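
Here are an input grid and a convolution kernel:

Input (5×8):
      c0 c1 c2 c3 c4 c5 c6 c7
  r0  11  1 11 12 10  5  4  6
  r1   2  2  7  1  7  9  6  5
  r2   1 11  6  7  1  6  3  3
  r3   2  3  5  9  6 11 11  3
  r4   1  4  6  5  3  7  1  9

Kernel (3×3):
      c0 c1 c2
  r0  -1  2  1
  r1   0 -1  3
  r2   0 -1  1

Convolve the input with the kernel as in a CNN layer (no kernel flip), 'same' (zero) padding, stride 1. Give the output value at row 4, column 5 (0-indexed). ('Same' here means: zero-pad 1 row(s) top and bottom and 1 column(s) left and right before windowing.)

23

The receptive field on the zero-padded input at this output position is [6 11 11 / 3 7 1 / 0 0 0]. Elementwise product with the kernel and sum: 6·-1 + 11·2 + 11·1 + 7·-1 + 1·3 + 0·-1 + 0·1.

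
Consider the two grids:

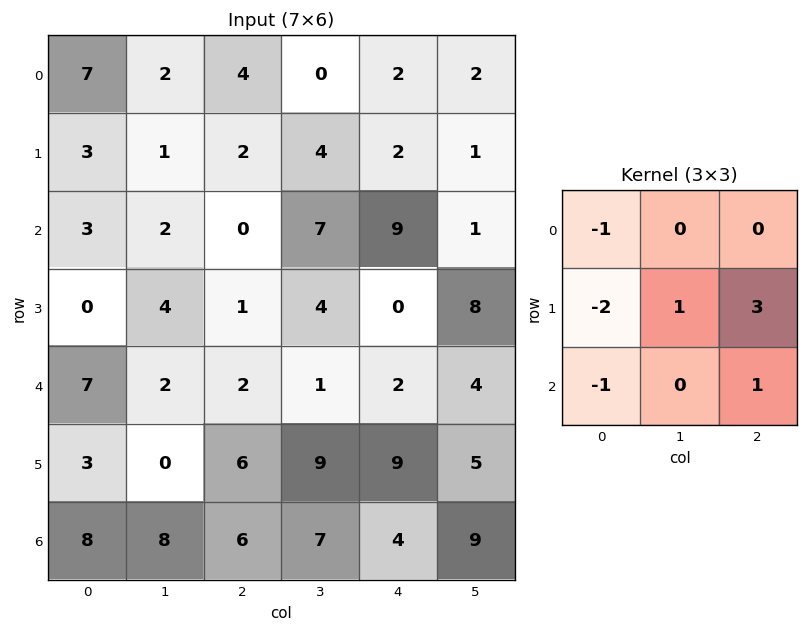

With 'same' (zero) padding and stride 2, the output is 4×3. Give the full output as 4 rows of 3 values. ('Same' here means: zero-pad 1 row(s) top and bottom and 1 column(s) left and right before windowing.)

Output[0,0]: The receptive field on the zero-padded input at this output position is [0 0 0 / 0 7 2 / 0 3 1]. Elementwise product with the kernel and sum: 0·-1 + 0·-2 + 7·1 + 2·3 + 0·-1 + 1·1.
Output[0,1]: The receptive field on the zero-padded input at this output position is [0 0 0 / 2 4 0 / 1 2 4]. Elementwise product with the kernel and sum: 0·-1 + 2·-2 + 4·1 + 0·3 + 1·-1 + 4·1.

14 3 5
13 16 -2
13 6 4
32 11 8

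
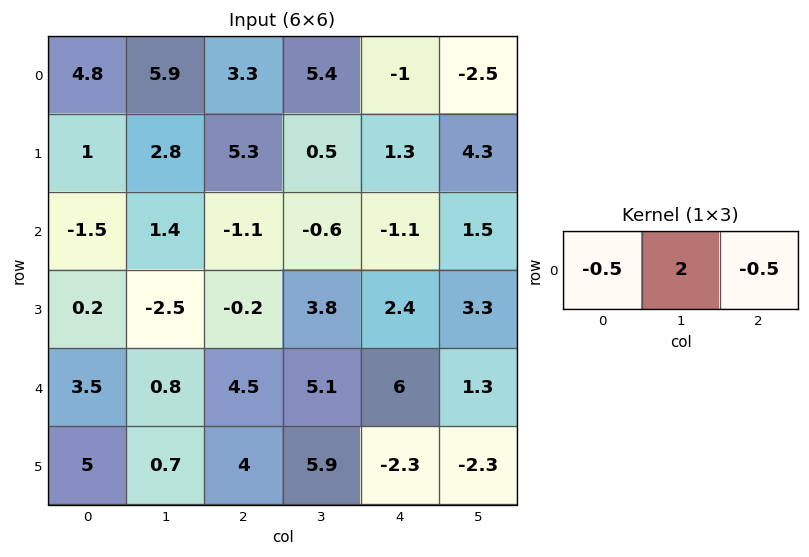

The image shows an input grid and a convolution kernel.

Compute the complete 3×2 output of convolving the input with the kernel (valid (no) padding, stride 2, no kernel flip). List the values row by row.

Output[0,0]: The receptive field on the input at this output position is [4.8 5.9 3.3]. Elementwise product with the kernel and sum: 4.8·-0.5 + 5.9·2 + 3.3·-0.5.

7.75 9.65
4.1 -0.1
-2.4 4.95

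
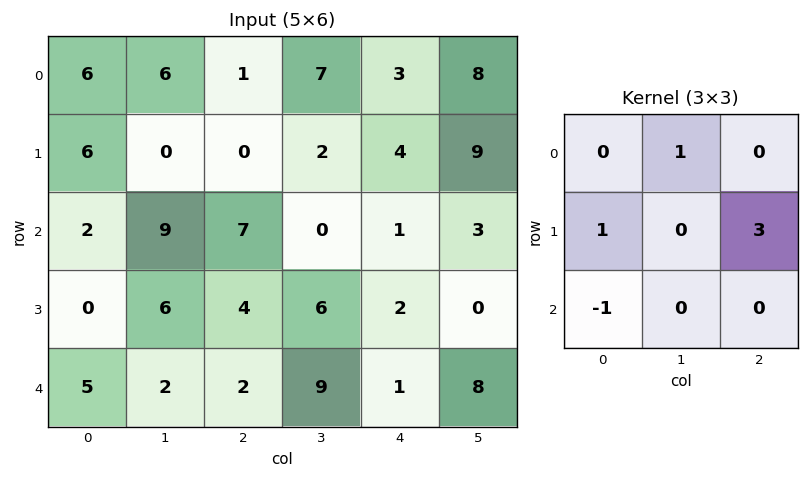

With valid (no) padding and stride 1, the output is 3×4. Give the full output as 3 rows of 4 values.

10 -2 12 32
23 3 8 7
16 29 8 -2

Output[0,0]: The receptive field on the input at this output position is [6 6 1 / 6 0 0 / 2 9 7]. Elementwise product with the kernel and sum: 6·1 + 6·1 + 0·3 + 2·-1.
Output[0,1]: The receptive field on the input at this output position is [6 1 7 / 0 0 2 / 9 7 0]. Elementwise product with the kernel and sum: 1·1 + 0·1 + 2·3 + 9·-1.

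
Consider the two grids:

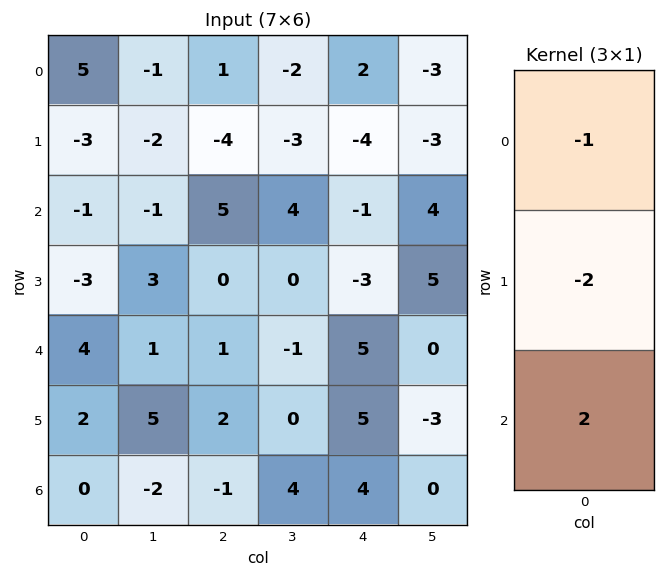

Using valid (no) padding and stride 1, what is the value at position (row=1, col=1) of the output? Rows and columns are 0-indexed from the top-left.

The receptive field on the input at this output position is [-2 / -1 / 3]. Elementwise product with the kernel and sum: -2·-1 + -1·-2 + 3·2.

10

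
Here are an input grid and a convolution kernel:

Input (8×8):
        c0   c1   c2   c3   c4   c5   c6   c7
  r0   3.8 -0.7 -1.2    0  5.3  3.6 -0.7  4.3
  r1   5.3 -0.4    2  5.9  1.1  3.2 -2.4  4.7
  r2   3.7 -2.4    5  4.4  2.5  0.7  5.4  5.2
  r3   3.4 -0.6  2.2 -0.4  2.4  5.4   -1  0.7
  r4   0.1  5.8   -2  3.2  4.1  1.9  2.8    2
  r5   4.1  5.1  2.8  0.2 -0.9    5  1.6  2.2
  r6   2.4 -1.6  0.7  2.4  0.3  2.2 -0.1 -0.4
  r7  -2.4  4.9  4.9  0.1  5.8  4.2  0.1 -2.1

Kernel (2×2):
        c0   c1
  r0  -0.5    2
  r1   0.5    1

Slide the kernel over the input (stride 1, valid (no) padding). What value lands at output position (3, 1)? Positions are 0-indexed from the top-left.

5.6

The receptive field on the input at this output position is [-0.6 2.2 / 5.8 -2]. Elementwise product with the kernel and sum: -0.6·-0.5 + 2.2·2 + 5.8·0.5 + -2·1.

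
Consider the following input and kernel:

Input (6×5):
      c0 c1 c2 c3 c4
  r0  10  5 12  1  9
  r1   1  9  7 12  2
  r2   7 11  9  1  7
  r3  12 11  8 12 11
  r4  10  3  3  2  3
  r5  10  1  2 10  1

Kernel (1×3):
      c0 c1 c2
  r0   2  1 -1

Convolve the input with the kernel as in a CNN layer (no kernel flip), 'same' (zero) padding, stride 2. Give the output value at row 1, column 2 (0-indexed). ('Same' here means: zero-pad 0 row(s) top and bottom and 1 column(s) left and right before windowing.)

The receptive field on the zero-padded input at this output position is [1 7 0]. Elementwise product with the kernel and sum: 1·2 + 7·1 + 0·-1.

9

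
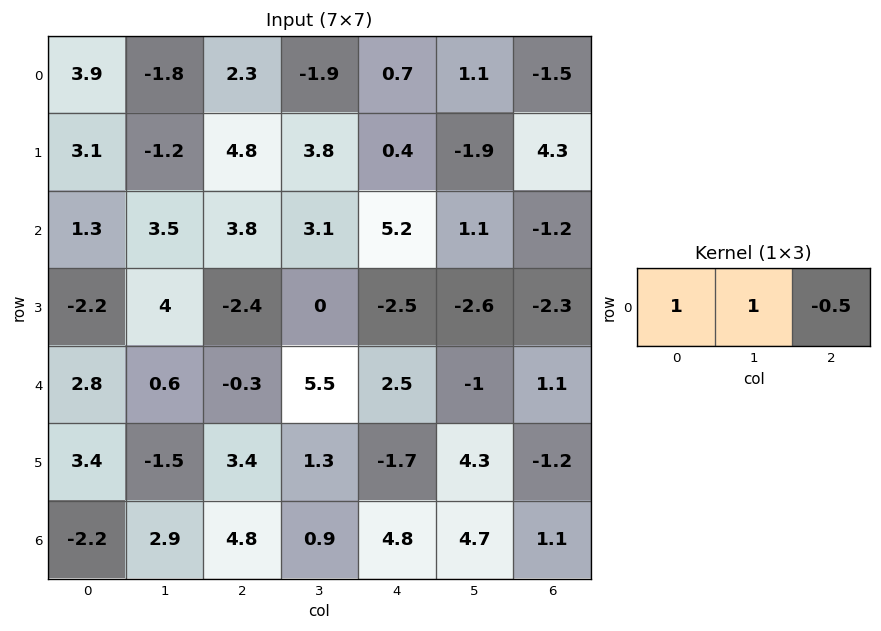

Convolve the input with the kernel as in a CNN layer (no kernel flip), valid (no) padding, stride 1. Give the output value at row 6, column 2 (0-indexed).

The receptive field on the input at this output position is [4.8 0.9 4.8]. Elementwise product with the kernel and sum: 4.8·1 + 0.9·1 + 4.8·-0.5.

3.3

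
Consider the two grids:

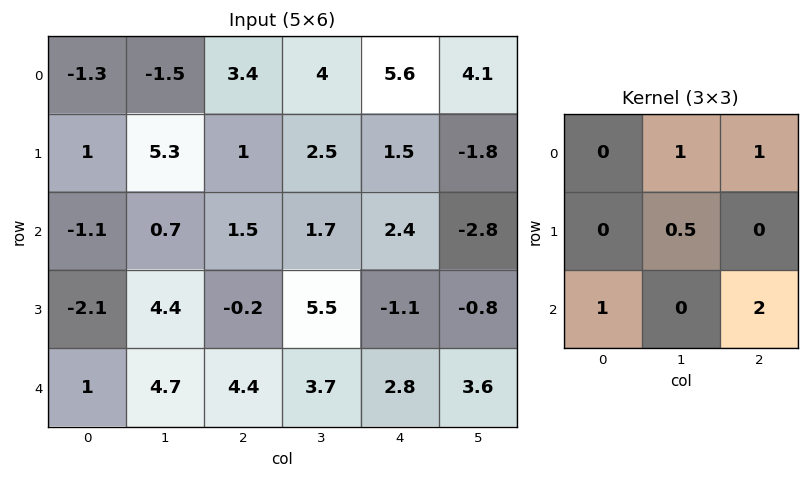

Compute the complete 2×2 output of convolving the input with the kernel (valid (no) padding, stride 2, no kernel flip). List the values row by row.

6.45 17.15
14.2 16.85

Output[0,0]: The receptive field on the input at this output position is [-1.3 -1.5 3.4 / 1 5.3 1 / -1.1 0.7 1.5]. Elementwise product with the kernel and sum: -1.5·1 + 3.4·1 + 5.3·0.5 + -1.1·1 + 1.5·2.
Output[0,1]: The receptive field on the input at this output position is [3.4 4 5.6 / 1 2.5 1.5 / 1.5 1.7 2.4]. Elementwise product with the kernel and sum: 4·1 + 5.6·1 + 2.5·0.5 + 1.5·1 + 2.4·2.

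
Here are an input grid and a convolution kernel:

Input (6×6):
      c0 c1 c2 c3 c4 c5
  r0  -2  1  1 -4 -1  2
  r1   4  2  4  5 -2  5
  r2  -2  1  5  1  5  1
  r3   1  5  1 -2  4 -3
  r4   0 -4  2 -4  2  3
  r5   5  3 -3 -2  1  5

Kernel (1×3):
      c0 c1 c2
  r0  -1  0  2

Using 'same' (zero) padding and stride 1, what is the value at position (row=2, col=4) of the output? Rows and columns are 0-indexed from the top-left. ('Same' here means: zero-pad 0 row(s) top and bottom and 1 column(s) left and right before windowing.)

1

The receptive field on the zero-padded input at this output position is [1 5 1]. Elementwise product with the kernel and sum: 1·-1 + 1·2.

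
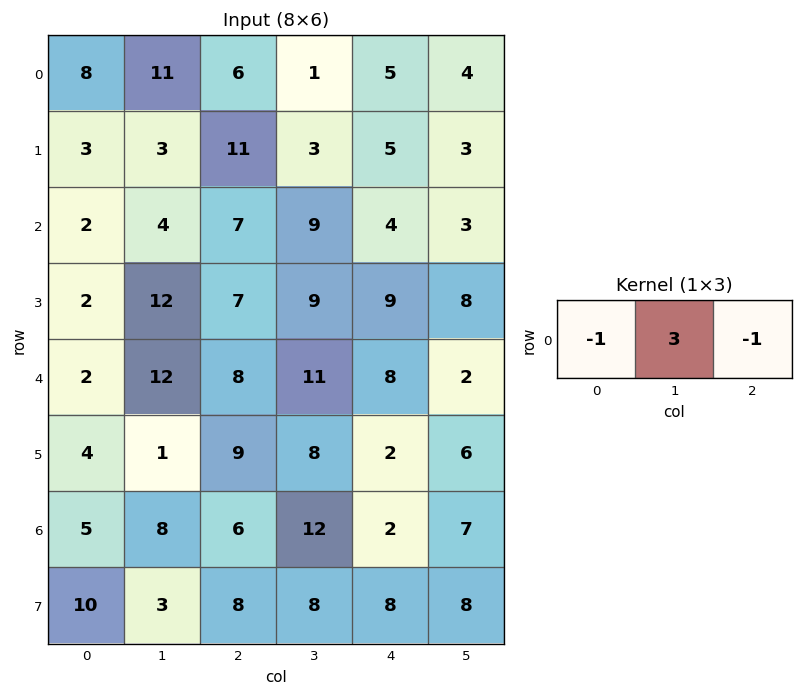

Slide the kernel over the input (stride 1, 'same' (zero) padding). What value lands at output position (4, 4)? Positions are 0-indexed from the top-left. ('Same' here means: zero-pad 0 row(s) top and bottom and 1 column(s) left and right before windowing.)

11

The receptive field on the zero-padded input at this output position is [11 8 2]. Elementwise product with the kernel and sum: 11·-1 + 8·3 + 2·-1.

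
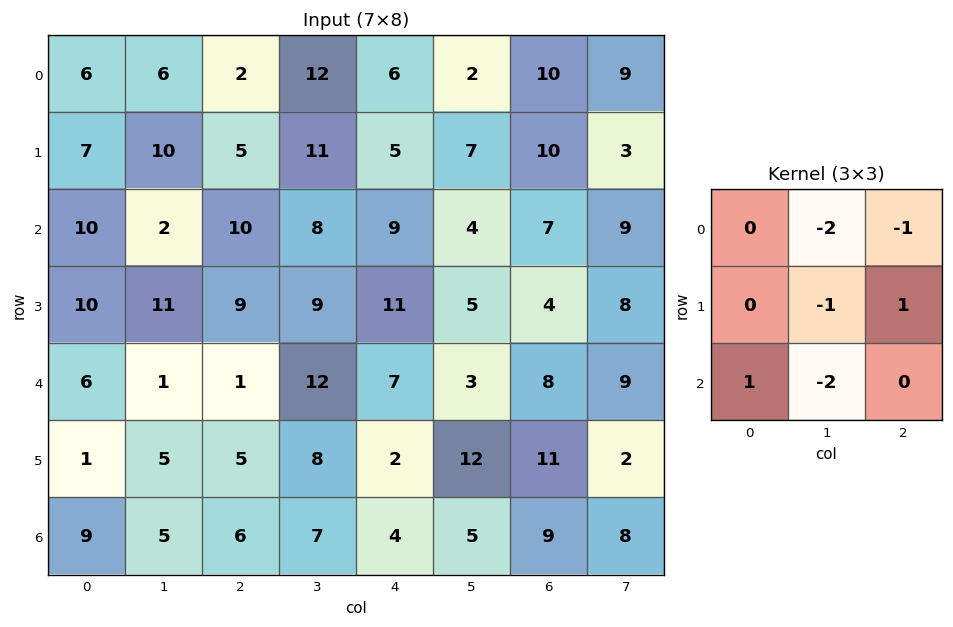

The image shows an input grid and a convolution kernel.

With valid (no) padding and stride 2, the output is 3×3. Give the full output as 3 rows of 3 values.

Output[0,0]: The receptive field on the input at this output position is [6 6 2 / 7 10 5 / 10 2 10]. Elementwise product with the kernel and sum: 6·-2 + 2·-1 + 10·-1 + 5·1 + 10·1 + 2·-2.

-13 -42 -10
-12 -46 -15
-4 -45 -21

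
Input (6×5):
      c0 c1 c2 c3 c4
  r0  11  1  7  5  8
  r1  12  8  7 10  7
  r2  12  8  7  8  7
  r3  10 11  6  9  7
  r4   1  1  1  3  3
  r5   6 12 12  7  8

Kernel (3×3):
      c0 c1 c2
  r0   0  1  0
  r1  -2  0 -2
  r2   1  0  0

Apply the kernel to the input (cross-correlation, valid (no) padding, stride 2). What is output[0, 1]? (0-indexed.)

-16

The receptive field on the input at this output position is [7 5 8 / 7 10 7 / 7 8 7]. Elementwise product with the kernel and sum: 5·1 + 7·-2 + 7·-2 + 7·1.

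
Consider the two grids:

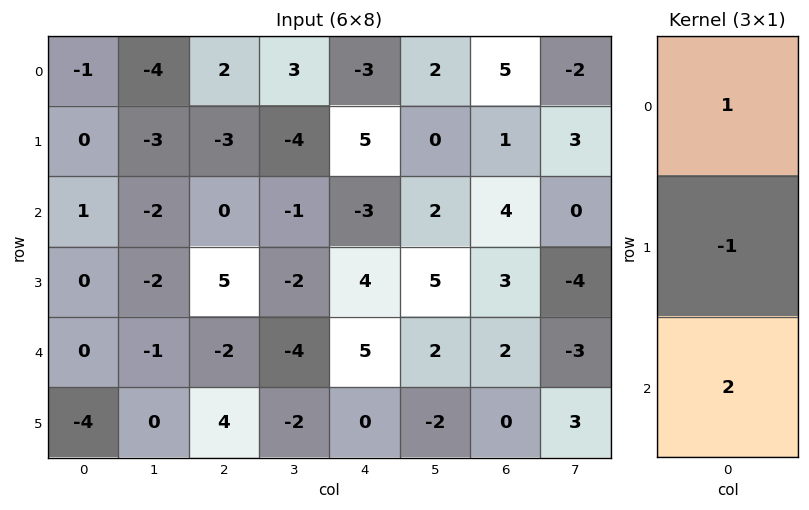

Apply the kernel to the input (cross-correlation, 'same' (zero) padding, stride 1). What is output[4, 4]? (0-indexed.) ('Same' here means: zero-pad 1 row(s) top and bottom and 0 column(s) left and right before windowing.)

The receptive field on the zero-padded input at this output position is [4 / 5 / 0]. Elementwise product with the kernel and sum: 4·1 + 5·-1 + 0·2.

-1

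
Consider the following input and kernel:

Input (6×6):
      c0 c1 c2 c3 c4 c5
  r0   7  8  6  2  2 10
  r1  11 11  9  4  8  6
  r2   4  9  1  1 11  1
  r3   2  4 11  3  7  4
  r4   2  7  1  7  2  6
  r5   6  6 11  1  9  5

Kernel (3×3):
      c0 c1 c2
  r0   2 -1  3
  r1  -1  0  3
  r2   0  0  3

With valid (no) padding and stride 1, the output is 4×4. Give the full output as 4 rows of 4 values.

43 20 64 49
70 28 91 32
36 46 50 21
67 23 72 37

Output[0,0]: The receptive field on the input at this output position is [7 8 6 / 11 11 9 / 4 9 1]. Elementwise product with the kernel and sum: 7·2 + 8·-1 + 6·3 + 11·-1 + 9·3 + 1·3.
Output[0,1]: The receptive field on the input at this output position is [8 6 2 / 11 9 4 / 9 1 1]. Elementwise product with the kernel and sum: 8·2 + 6·-1 + 2·3 + 11·-1 + 4·3 + 1·3.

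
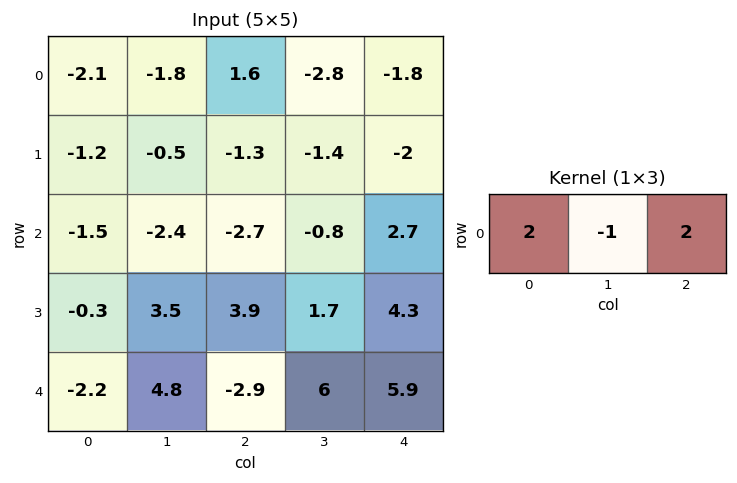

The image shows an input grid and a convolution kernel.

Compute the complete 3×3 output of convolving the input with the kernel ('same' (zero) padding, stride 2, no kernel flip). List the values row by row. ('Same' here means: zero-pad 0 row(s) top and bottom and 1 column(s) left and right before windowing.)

Output[0,0]: The receptive field on the zero-padded input at this output position is [0 -2.1 -1.8]. Elementwise product with the kernel and sum: 0·2 + -2.1·-1 + -1.8·2.

-1.5 -10.8 -3.8
-3.3 -3.7 -4.3
11.8 24.5 6.1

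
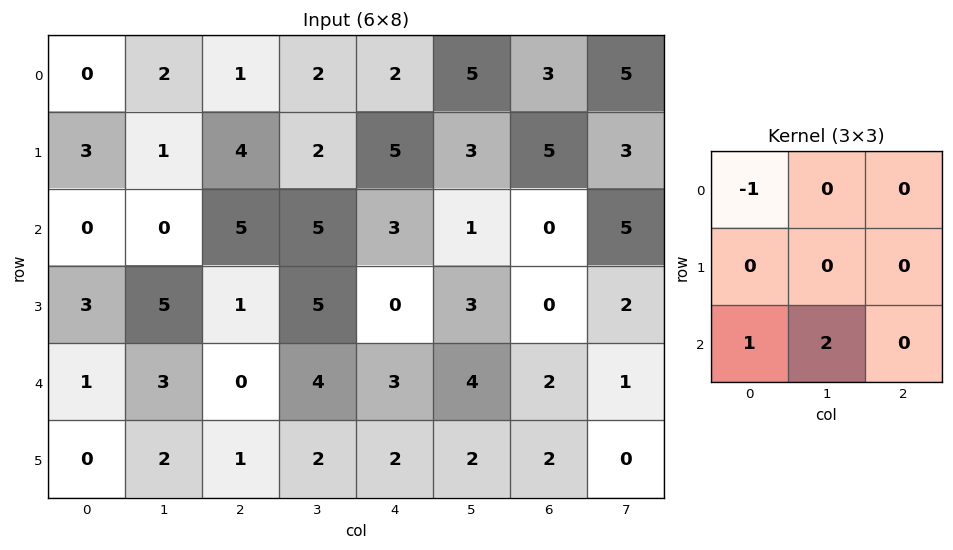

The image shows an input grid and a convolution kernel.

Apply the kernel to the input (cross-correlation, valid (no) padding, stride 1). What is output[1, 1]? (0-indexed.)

6

The receptive field on the input at this output position is [1 4 2 / 0 5 5 / 5 1 5]. Elementwise product with the kernel and sum: 1·-1 + 5·1 + 1·2.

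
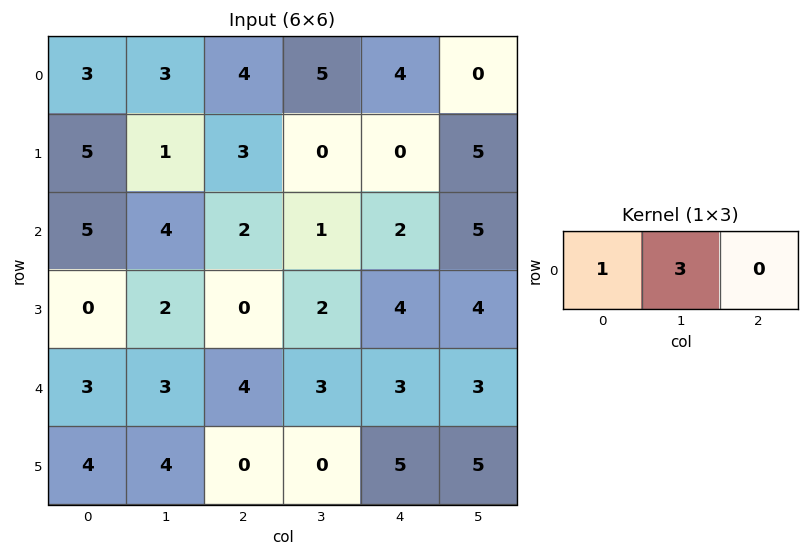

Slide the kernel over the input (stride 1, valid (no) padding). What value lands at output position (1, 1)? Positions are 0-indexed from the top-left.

The receptive field on the input at this output position is [1 3 0]. Elementwise product with the kernel and sum: 1·1 + 3·3.

10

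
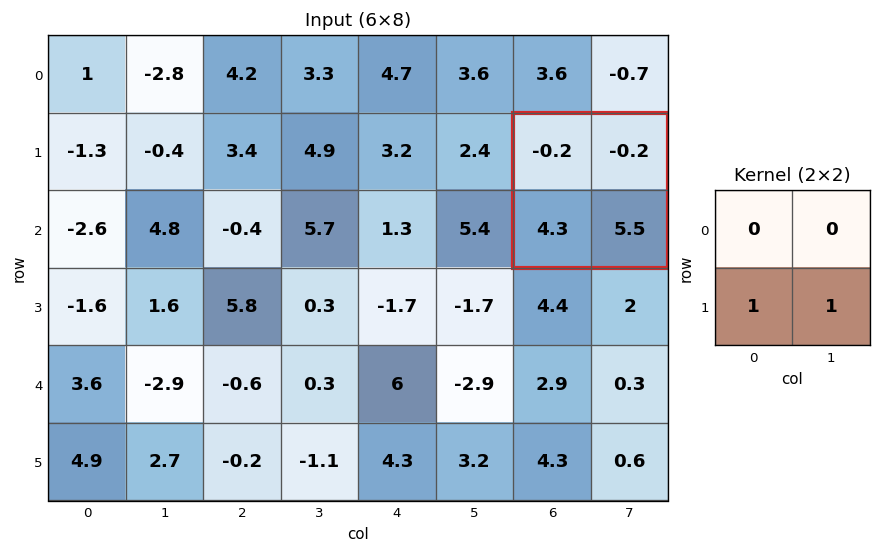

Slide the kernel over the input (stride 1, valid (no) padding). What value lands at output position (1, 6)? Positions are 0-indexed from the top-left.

9.8

The receptive field on the input at this output position is [-0.2 -0.2 / 4.3 5.5]. Elementwise product with the kernel and sum: 4.3·1 + 5.5·1.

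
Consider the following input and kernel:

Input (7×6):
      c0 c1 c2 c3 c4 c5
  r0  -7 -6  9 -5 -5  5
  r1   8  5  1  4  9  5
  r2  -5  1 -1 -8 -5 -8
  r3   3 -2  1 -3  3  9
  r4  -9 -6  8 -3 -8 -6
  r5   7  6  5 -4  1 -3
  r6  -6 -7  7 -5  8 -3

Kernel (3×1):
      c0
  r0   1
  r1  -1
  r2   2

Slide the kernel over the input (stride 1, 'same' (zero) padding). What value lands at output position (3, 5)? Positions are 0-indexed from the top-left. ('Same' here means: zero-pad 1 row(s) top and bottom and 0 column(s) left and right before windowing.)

-29

The receptive field on the zero-padded input at this output position is [-8 / 9 / -6]. Elementwise product with the kernel and sum: -8·1 + 9·-1 + -6·2.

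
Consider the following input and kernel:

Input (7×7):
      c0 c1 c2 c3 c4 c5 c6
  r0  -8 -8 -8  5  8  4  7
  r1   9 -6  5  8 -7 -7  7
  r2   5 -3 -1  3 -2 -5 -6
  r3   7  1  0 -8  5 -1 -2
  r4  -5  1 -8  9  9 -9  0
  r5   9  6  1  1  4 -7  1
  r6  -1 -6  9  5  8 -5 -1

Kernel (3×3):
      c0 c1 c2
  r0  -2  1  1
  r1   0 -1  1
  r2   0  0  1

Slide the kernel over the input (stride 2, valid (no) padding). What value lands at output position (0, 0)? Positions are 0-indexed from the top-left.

10

The receptive field on the input at this output position is [-8 -8 -8 / 9 -6 5 / 5 -3 -1]. Elementwise product with the kernel and sum: -8·-2 + -8·1 + -8·1 + -6·-1 + 5·1 + -1·1.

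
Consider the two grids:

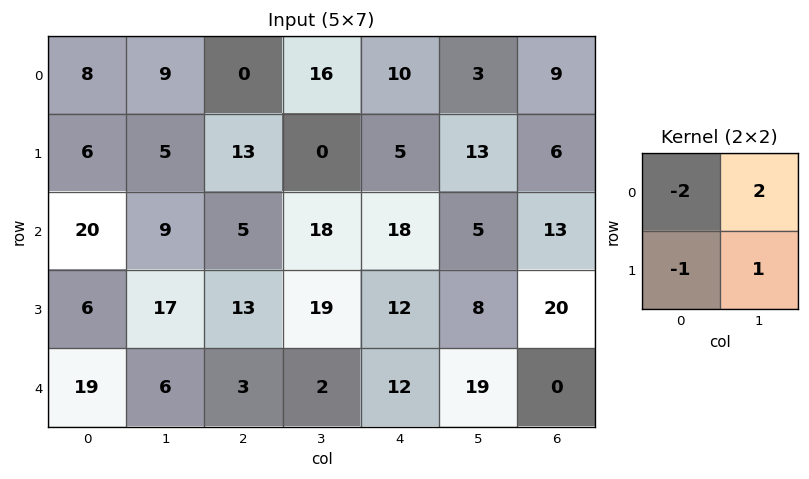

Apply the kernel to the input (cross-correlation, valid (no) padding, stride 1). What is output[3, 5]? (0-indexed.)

5

The receptive field on the input at this output position is [8 20 / 19 0]. Elementwise product with the kernel and sum: 8·-2 + 20·2 + 19·-1 + 0·1.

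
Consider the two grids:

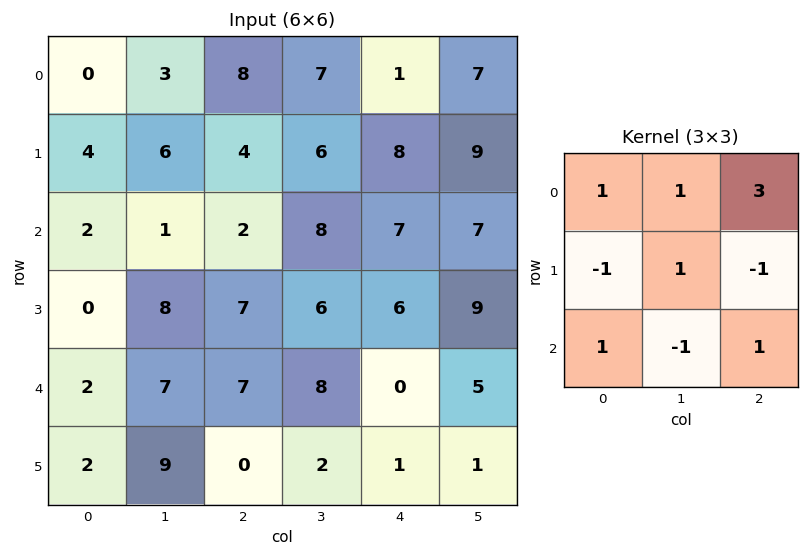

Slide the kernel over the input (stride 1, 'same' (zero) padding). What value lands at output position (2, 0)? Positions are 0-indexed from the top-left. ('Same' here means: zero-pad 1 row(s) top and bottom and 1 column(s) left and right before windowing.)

31

The receptive field on the zero-padded input at this output position is [0 4 6 / 0 2 1 / 0 0 8]. Elementwise product with the kernel and sum: 0·1 + 4·1 + 6·3 + 0·-1 + 2·1 + 1·-1 + 0·1 + 0·-1 + 8·1.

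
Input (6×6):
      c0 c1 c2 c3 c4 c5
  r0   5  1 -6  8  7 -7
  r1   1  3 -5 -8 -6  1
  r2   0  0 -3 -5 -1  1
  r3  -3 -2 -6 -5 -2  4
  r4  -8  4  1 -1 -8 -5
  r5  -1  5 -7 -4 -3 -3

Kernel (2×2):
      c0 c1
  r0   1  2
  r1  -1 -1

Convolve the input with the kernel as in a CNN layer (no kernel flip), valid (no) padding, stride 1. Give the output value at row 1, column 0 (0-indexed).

7

The receptive field on the input at this output position is [1 3 / 0 0]. Elementwise product with the kernel and sum: 1·1 + 3·2 + 0·-1 + 0·-1.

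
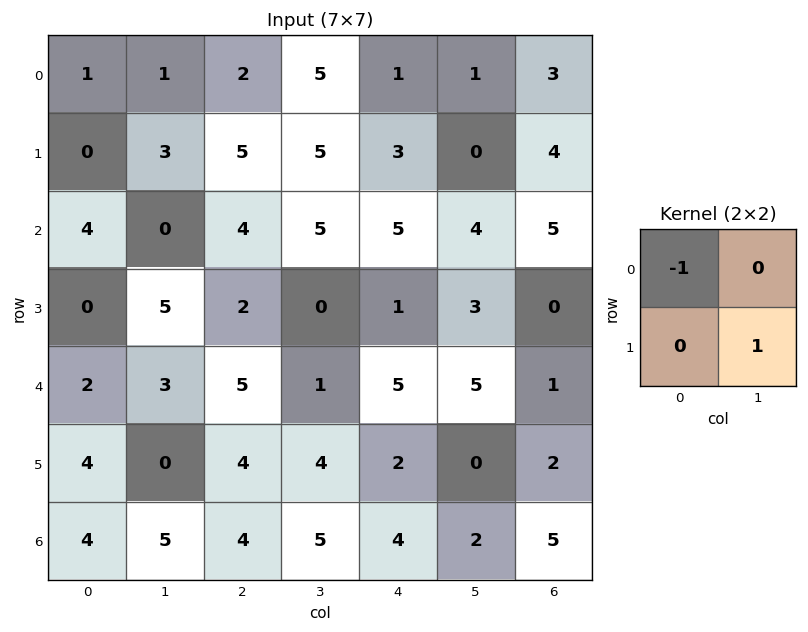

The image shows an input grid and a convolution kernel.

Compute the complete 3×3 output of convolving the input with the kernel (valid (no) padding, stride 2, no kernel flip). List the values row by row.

2 3 -1
1 -4 -2
-2 -1 -5

Output[0,0]: The receptive field on the input at this output position is [1 1 / 0 3]. Elementwise product with the kernel and sum: 1·-1 + 3·1.
Output[0,1]: The receptive field on the input at this output position is [2 5 / 5 5]. Elementwise product with the kernel and sum: 2·-1 + 5·1.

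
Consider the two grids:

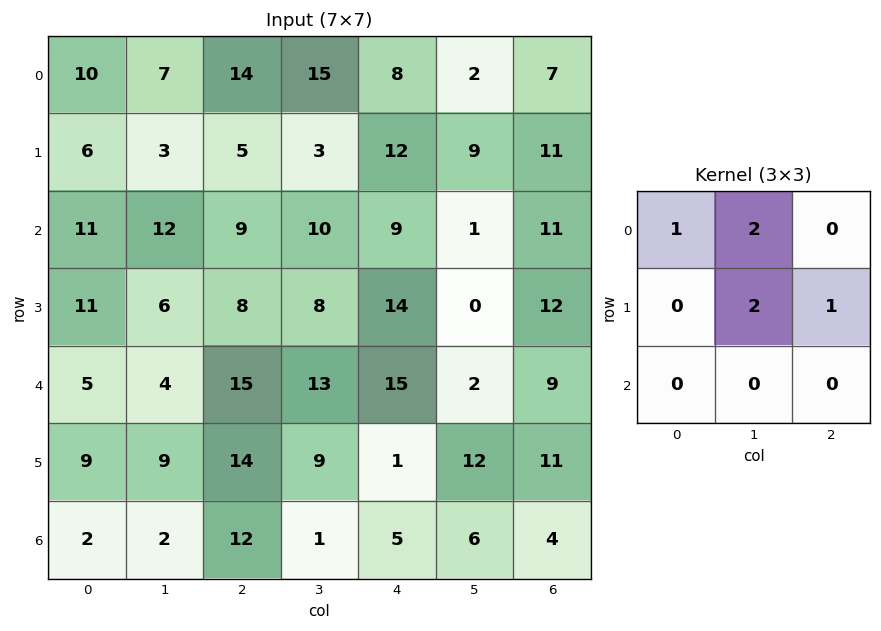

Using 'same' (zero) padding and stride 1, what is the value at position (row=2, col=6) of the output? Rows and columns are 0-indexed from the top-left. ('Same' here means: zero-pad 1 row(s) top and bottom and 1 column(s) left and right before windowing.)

53

The receptive field on the zero-padded input at this output position is [9 11 0 / 1 11 0 / 0 12 0]. Elementwise product with the kernel and sum: 9·1 + 11·2 + 11·2 + 0·1.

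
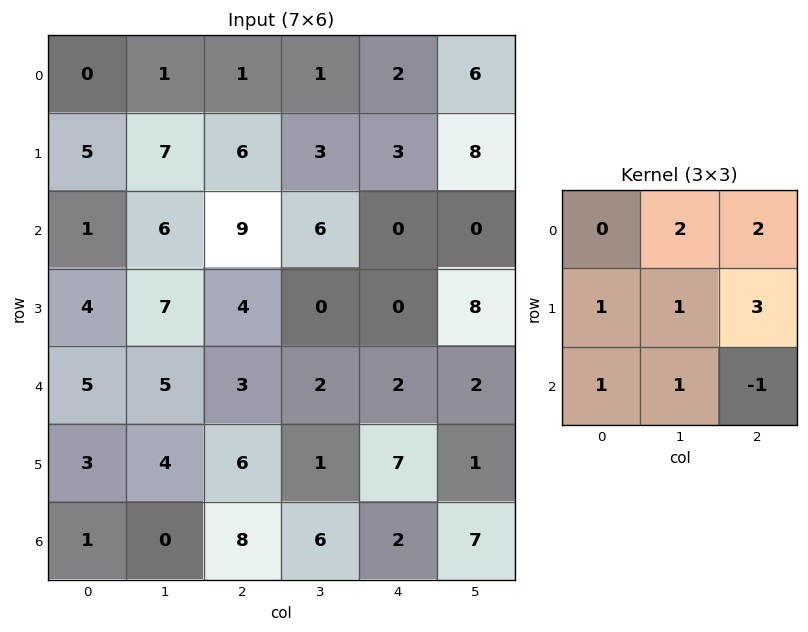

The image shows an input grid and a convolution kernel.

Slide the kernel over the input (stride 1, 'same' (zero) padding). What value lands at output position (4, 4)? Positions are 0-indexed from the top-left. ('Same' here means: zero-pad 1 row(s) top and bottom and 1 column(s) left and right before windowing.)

33

The receptive field on the zero-padded input at this output position is [0 0 8 / 2 2 2 / 1 7 1]. Elementwise product with the kernel and sum: 0·2 + 8·2 + 2·1 + 2·1 + 2·3 + 1·1 + 7·1 + 1·-1.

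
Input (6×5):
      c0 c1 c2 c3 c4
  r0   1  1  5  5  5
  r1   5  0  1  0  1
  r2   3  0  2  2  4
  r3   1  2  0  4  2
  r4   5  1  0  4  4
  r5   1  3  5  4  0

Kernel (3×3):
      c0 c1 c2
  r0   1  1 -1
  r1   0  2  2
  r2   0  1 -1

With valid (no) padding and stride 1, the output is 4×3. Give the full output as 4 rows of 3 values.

-3 3 5
10 5 14
6 4 12
3 7 22

Output[0,0]: The receptive field on the input at this output position is [1 1 5 / 5 0 1 / 3 0 2]. Elementwise product with the kernel and sum: 1·1 + 1·1 + 5·-1 + 0·2 + 1·2 + 0·1 + 2·-1.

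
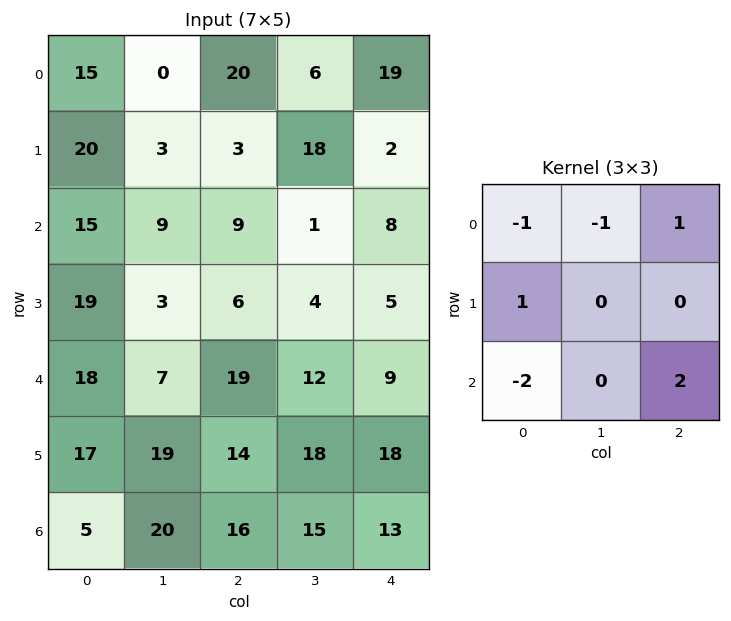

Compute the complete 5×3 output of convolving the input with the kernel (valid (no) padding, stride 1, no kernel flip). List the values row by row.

13 -27 -6
-31 23 -12
6 -4 -16
-4 0 22
33 -5 -14

Output[0,0]: The receptive field on the input at this output position is [15 0 20 / 20 3 3 / 15 9 9]. Elementwise product with the kernel and sum: 15·-1 + 0·-1 + 20·1 + 20·1 + 15·-2 + 9·2.
Output[0,1]: The receptive field on the input at this output position is [0 20 6 / 3 3 18 / 9 9 1]. Elementwise product with the kernel and sum: 0·-1 + 20·-1 + 6·1 + 3·1 + 9·-2 + 1·2.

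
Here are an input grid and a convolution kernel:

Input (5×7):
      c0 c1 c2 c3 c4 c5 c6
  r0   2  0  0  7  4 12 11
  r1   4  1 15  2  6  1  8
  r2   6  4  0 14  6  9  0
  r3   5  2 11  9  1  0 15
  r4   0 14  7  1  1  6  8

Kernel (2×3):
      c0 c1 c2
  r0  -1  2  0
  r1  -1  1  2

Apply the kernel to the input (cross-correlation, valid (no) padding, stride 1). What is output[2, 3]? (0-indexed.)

The receptive field on the input at this output position is [14 6 9 / 9 1 0]. Elementwise product with the kernel and sum: 14·-1 + 6·2 + 9·-1 + 1·1 + 0·2.

-10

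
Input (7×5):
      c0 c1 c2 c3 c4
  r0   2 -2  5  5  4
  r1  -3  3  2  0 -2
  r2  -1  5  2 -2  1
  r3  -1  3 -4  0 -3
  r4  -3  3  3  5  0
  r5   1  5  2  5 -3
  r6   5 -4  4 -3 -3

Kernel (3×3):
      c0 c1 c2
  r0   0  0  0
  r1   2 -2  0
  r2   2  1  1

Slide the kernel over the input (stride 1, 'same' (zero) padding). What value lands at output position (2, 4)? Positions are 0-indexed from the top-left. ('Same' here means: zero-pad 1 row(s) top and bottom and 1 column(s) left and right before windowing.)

-9

The receptive field on the zero-padded input at this output position is [0 -2 0 / -2 1 0 / 0 -3 0]. Elementwise product with the kernel and sum: -2·2 + 1·-2 + 0·2 + -3·1 + 0·1.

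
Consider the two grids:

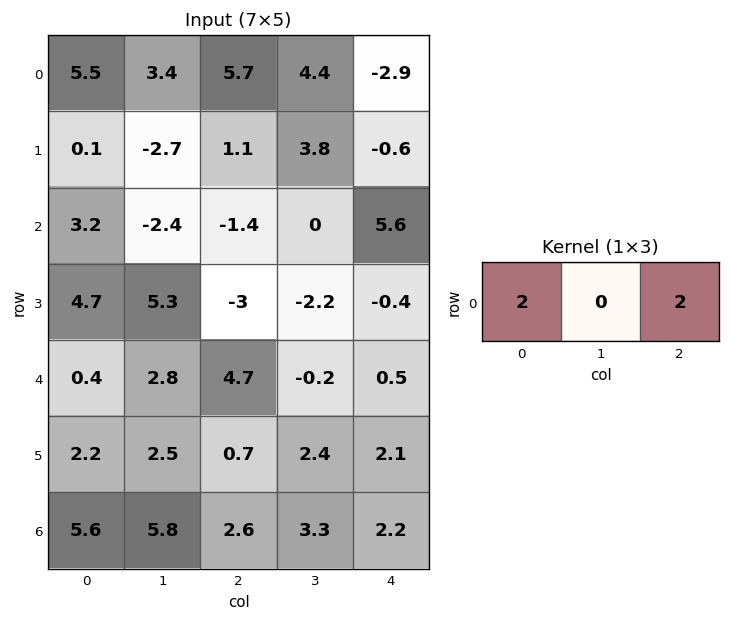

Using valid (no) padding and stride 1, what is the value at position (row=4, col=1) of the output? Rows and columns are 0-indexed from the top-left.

The receptive field on the input at this output position is [2.8 4.7 -0.2]. Elementwise product with the kernel and sum: 2.8·2 + -0.2·2.

5.2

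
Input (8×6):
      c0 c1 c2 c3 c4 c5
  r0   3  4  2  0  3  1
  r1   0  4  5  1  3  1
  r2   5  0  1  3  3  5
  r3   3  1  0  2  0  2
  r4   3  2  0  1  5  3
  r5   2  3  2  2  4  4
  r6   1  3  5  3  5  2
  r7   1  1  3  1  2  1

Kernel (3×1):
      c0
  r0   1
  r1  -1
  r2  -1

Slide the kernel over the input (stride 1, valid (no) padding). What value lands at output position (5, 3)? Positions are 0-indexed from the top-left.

The receptive field on the input at this output position is [2 / 3 / 1]. Elementwise product with the kernel and sum: 2·1 + 3·-1 + 1·-1.

-2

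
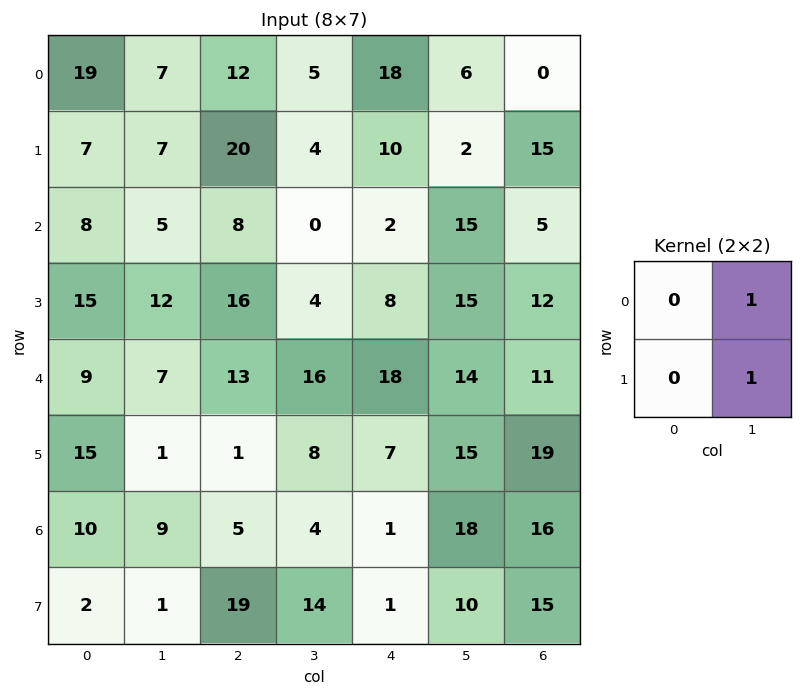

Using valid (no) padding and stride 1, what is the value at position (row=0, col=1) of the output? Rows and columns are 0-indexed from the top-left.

32

The receptive field on the input at this output position is [7 12 / 7 20]. Elementwise product with the kernel and sum: 12·1 + 20·1.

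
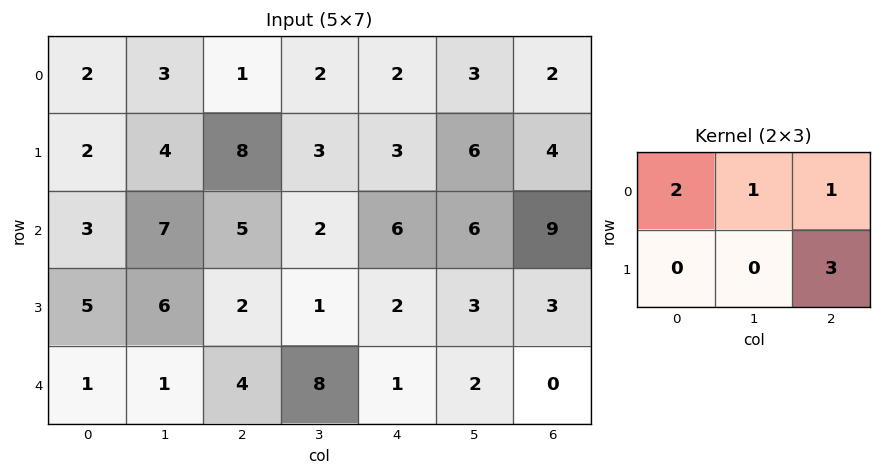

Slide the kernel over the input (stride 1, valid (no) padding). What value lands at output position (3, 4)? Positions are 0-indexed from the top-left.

The receptive field on the input at this output position is [2 3 3 / 1 2 0]. Elementwise product with the kernel and sum: 2·2 + 3·1 + 3·1 + 0·3.

10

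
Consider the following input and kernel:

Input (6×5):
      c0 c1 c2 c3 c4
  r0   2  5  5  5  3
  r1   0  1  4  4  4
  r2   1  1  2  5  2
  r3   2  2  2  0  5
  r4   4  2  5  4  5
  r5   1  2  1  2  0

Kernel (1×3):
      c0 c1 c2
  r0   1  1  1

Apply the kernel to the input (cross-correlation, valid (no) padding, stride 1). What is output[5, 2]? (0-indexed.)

3

The receptive field on the input at this output position is [1 2 0]. Elementwise product with the kernel and sum: 1·1 + 2·1 + 0·1.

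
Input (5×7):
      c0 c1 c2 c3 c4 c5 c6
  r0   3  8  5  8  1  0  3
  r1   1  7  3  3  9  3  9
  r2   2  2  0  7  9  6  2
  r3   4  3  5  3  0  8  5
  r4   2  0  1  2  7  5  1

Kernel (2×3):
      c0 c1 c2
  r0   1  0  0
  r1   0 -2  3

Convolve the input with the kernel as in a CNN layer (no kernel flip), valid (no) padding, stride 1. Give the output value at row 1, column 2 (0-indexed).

16

The receptive field on the input at this output position is [3 3 9 / 0 7 9]. Elementwise product with the kernel and sum: 3·1 + 7·-2 + 9·3.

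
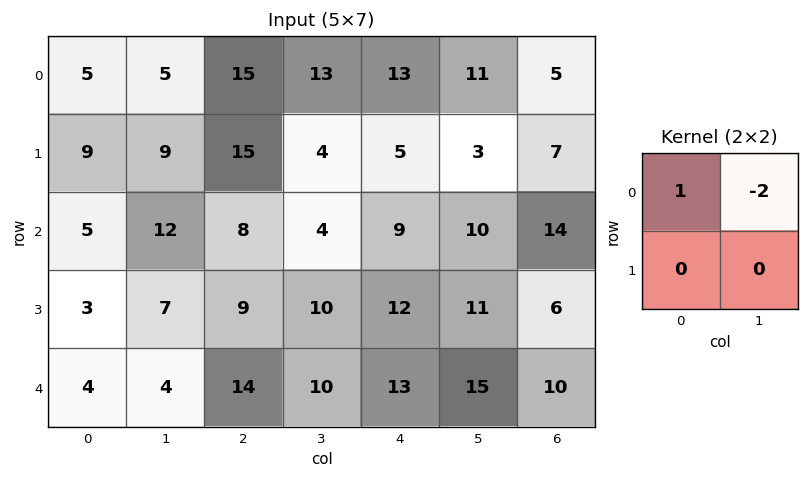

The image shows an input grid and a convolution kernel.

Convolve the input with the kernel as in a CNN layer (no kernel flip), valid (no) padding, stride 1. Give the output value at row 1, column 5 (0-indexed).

-11

The receptive field on the input at this output position is [3 7 / 10 14]. Elementwise product with the kernel and sum: 3·1 + 7·-2.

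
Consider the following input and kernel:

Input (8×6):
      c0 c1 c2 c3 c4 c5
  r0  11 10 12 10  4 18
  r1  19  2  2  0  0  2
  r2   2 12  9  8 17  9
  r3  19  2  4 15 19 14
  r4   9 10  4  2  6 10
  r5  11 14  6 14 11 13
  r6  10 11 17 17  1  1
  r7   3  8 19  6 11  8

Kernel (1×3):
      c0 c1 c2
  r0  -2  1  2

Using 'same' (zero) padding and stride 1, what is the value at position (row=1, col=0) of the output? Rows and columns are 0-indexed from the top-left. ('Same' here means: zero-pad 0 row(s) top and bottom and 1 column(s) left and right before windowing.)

The receptive field on the zero-padded input at this output position is [0 19 2]. Elementwise product with the kernel and sum: 0·-2 + 19·1 + 2·2.

23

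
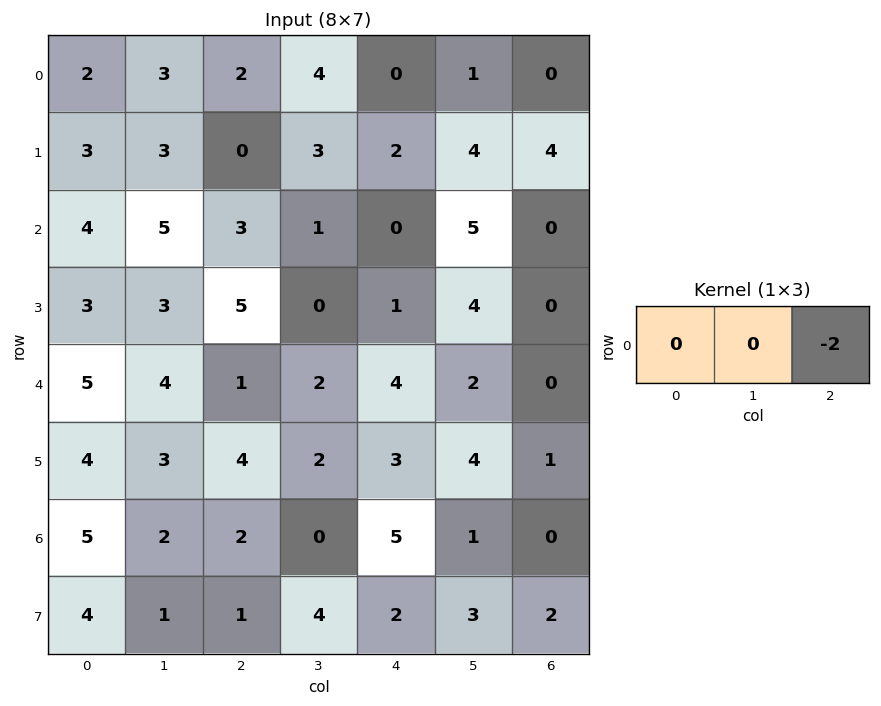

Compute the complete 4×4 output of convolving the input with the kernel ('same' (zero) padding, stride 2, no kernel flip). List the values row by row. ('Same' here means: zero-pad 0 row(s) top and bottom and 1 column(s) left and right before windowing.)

Output[0,0]: The receptive field on the zero-padded input at this output position is [0 2 3]. Elementwise product with the kernel and sum: 3·-2.
Output[0,1]: The receptive field on the zero-padded input at this output position is [3 2 4]. Elementwise product with the kernel and sum: 4·-2.

-6 -8 -2 0
-10 -2 -10 0
-8 -4 -4 0
-4 0 -2 0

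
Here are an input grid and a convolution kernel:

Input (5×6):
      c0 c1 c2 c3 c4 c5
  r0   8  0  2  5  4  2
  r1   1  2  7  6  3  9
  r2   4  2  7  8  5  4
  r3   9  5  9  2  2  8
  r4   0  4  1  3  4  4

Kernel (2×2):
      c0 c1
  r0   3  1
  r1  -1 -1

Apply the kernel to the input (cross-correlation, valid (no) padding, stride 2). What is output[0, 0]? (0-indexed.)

The receptive field on the input at this output position is [8 0 / 1 2]. Elementwise product with the kernel and sum: 8·3 + 0·1 + 1·-1 + 2·-1.

21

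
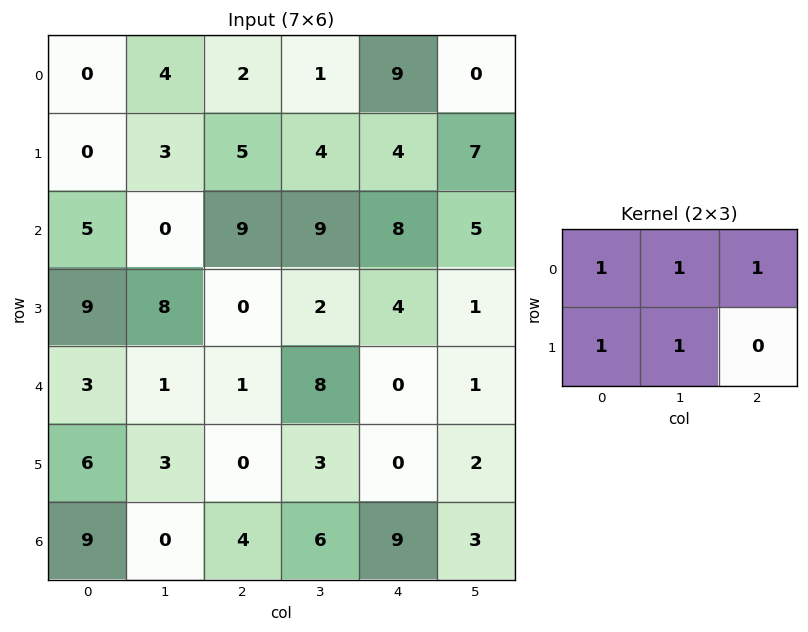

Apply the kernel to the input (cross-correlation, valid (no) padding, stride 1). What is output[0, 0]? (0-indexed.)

The receptive field on the input at this output position is [0 4 2 / 0 3 5]. Elementwise product with the kernel and sum: 0·1 + 4·1 + 2·1 + 0·1 + 3·1.

9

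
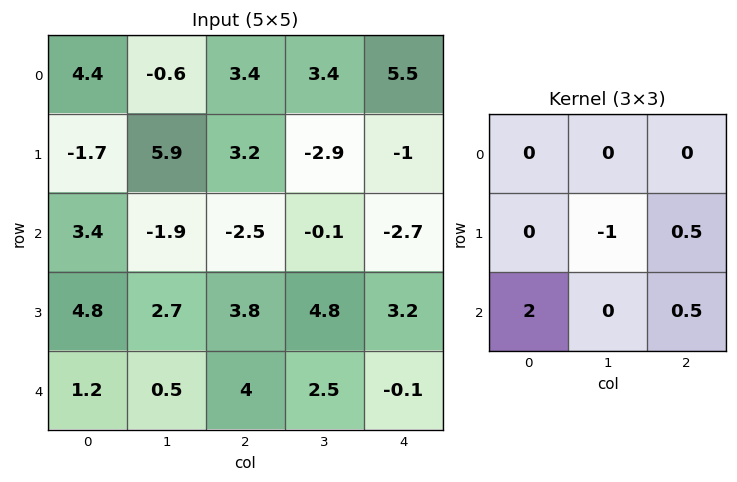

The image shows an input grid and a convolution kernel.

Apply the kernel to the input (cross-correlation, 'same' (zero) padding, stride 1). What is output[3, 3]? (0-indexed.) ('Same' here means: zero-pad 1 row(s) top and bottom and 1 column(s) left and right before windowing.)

The receptive field on the zero-padded input at this output position is [-2.5 -0.1 -2.7 / 3.8 4.8 3.2 / 4 2.5 -0.1]. Elementwise product with the kernel and sum: 4.8·-1 + 3.2·0.5 + 4·2 + -0.1·0.5.

4.75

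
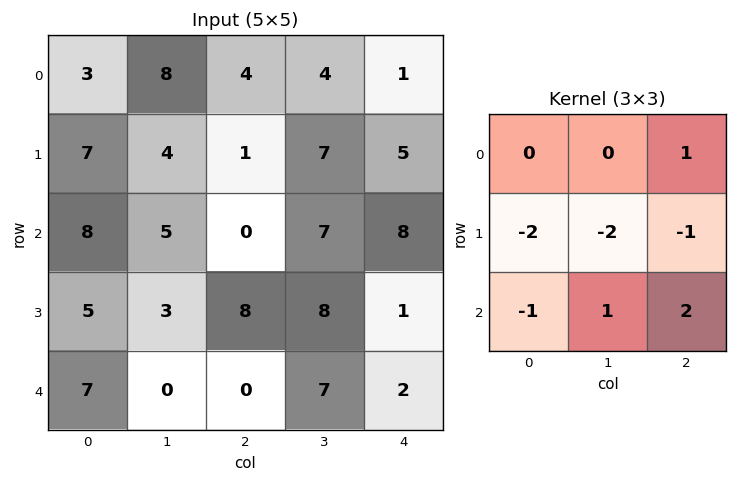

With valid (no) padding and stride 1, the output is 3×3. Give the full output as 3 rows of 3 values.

Output[0,0]: The receptive field on the input at this output position is [3 8 4 / 7 4 1 / 8 5 0]. Elementwise product with the kernel and sum: 4·1 + 7·-2 + 4·-2 + 1·-1 + 8·-1 + 5·1 + 0·2.

-22 -4 3
-11 11 -15
-31 -9 -14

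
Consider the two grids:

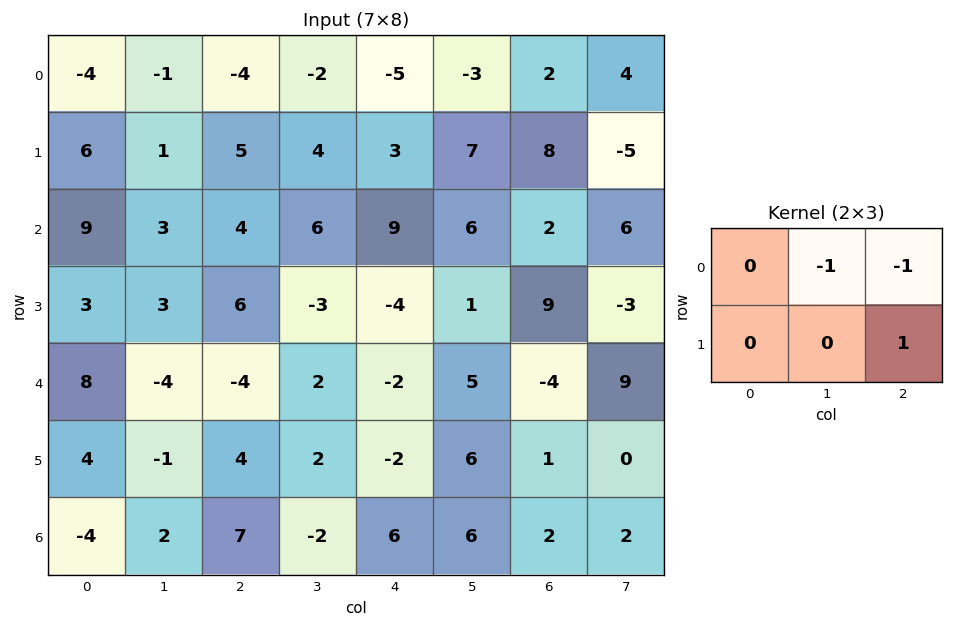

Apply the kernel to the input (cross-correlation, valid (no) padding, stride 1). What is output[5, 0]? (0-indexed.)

4

The receptive field on the input at this output position is [4 -1 4 / -4 2 7]. Elementwise product with the kernel and sum: -1·-1 + 4·-1 + 7·1.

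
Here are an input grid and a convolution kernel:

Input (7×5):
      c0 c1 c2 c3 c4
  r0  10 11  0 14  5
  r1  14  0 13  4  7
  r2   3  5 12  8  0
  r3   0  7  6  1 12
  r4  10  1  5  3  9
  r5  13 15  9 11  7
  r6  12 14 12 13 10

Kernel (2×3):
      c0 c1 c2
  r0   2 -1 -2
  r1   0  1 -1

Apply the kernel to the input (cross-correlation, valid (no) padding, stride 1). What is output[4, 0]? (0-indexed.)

The receptive field on the input at this output position is [10 1 5 / 13 15 9]. Elementwise product with the kernel and sum: 10·2 + 1·-1 + 5·-2 + 15·1 + 9·-1.

15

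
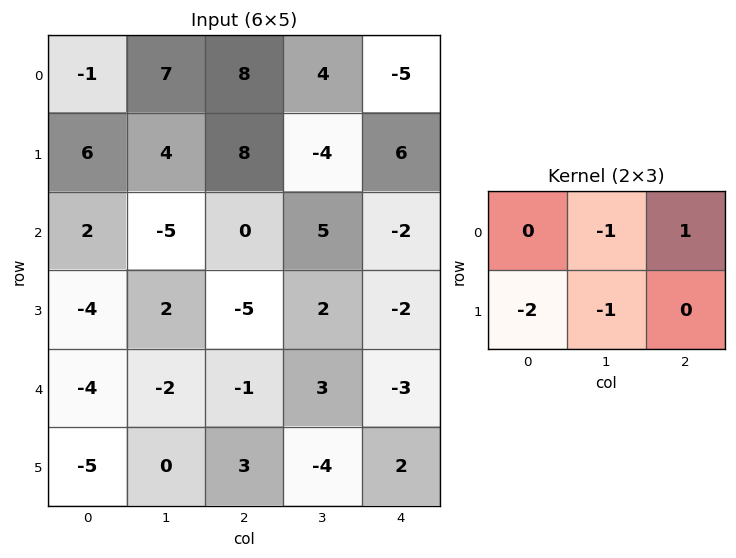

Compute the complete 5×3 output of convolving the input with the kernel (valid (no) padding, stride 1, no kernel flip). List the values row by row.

-15 -20 -21
5 -2 5
11 6 1
3 12 -5
11 1 -8

Output[0,0]: The receptive field on the input at this output position is [-1 7 8 / 6 4 8]. Elementwise product with the kernel and sum: 7·-1 + 8·1 + 6·-2 + 4·-1.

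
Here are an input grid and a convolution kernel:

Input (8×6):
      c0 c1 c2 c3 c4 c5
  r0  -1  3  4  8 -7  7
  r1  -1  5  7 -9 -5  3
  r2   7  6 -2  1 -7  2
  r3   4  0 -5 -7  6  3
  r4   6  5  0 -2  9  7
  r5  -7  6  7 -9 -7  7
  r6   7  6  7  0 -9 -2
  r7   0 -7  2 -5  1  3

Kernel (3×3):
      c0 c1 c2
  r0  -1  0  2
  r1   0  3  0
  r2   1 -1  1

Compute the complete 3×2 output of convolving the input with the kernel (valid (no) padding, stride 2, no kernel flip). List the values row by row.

23 -55
-10 -22
20 -11

Output[0,0]: The receptive field on the input at this output position is [-1 3 4 / -1 5 7 / 7 6 -2]. Elementwise product with the kernel and sum: -1·-1 + 4·2 + 5·3 + 7·1 + 6·-1 + -2·1.
Output[0,1]: The receptive field on the input at this output position is [4 8 -7 / 7 -9 -5 / -2 1 -7]. Elementwise product with the kernel and sum: 4·-1 + -7·2 + -9·3 + -2·1 + 1·-1 + -7·1.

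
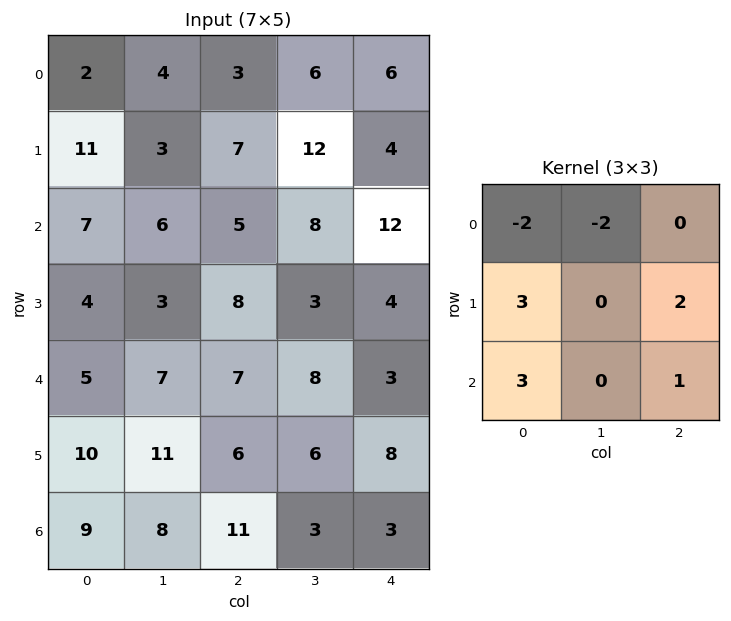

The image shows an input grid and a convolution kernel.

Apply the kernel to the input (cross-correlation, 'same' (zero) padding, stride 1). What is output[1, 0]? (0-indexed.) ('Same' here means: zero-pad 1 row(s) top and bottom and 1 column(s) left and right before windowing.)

8

The receptive field on the zero-padded input at this output position is [0 2 4 / 0 11 3 / 0 7 6]. Elementwise product with the kernel and sum: 0·-2 + 2·-2 + 0·3 + 3·2 + 0·3 + 6·1.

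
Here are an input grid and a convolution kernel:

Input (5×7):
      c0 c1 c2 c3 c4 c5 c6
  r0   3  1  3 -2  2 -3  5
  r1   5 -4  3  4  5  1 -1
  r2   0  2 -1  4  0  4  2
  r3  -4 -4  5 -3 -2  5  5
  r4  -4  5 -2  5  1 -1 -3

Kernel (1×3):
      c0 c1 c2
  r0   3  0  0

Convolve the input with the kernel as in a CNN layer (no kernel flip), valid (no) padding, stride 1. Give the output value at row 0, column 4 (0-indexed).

The receptive field on the input at this output position is [2 -3 5]. Elementwise product with the kernel and sum: 2·3.

6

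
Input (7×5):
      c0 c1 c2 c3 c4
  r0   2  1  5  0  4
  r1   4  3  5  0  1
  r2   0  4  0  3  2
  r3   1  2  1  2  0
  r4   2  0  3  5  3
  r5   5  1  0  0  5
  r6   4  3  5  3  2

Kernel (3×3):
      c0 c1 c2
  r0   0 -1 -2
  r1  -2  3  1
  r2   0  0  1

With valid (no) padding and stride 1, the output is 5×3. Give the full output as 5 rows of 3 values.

-5 7 -15
0 -8 9
4 0 0
-5 9 15
-8 -12 -4

Output[0,0]: The receptive field on the input at this output position is [2 1 5 / 4 3 5 / 0 4 0]. Elementwise product with the kernel and sum: 1·-1 + 5·-2 + 4·-2 + 3·3 + 5·1 + 0·1.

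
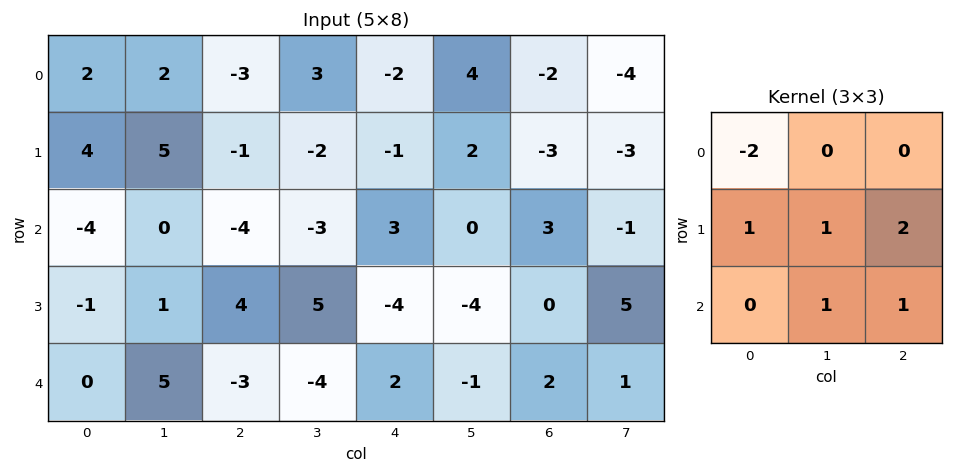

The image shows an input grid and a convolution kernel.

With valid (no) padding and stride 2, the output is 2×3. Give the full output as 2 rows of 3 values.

-1 1 2
18 7 -13

Output[0,0]: The receptive field on the input at this output position is [2 2 -3 / 4 5 -1 / -4 0 -4]. Elementwise product with the kernel and sum: 2·-2 + 4·1 + 5·1 + -1·2 + 0·1 + -4·1.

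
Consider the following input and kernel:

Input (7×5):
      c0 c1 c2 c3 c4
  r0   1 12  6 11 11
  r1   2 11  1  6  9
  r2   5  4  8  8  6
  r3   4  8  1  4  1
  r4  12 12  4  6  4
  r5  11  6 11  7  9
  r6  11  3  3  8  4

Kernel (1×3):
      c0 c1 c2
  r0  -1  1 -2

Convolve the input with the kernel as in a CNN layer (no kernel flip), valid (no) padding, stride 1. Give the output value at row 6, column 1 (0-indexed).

-16

The receptive field on the input at this output position is [3 3 8]. Elementwise product with the kernel and sum: 3·-1 + 3·1 + 8·-2.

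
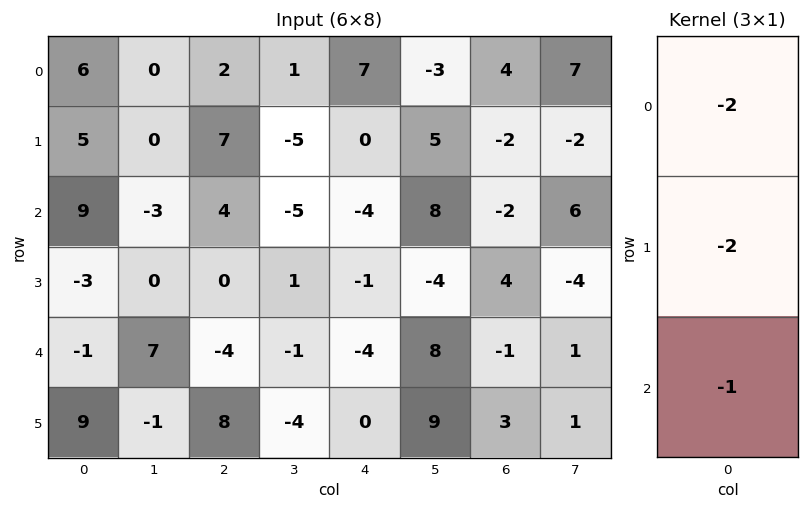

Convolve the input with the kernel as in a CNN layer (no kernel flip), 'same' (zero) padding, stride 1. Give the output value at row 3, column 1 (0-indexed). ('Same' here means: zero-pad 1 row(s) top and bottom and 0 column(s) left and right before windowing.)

-1

The receptive field on the zero-padded input at this output position is [-3 / 0 / 7]. Elementwise product with the kernel and sum: -3·-2 + 0·-2 + 7·-1.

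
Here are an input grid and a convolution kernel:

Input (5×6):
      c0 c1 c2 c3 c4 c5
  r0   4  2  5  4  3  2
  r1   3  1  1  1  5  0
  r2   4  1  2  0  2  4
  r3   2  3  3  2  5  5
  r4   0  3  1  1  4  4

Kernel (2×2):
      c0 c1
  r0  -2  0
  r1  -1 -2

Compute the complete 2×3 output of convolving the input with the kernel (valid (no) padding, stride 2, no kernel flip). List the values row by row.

-13 -13 -11
-16 -11 -19

Output[0,0]: The receptive field on the input at this output position is [4 2 / 3 1]. Elementwise product with the kernel and sum: 4·-2 + 3·-1 + 1·-2.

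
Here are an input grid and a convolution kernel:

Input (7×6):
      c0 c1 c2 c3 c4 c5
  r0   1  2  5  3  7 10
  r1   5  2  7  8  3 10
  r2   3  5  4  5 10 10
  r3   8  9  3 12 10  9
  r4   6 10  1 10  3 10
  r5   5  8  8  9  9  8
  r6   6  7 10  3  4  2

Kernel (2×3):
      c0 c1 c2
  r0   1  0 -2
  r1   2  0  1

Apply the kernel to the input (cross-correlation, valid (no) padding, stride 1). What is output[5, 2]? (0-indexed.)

The receptive field on the input at this output position is [8 9 9 / 10 3 4]. Elementwise product with the kernel and sum: 8·1 + 9·-2 + 10·2 + 4·1.

14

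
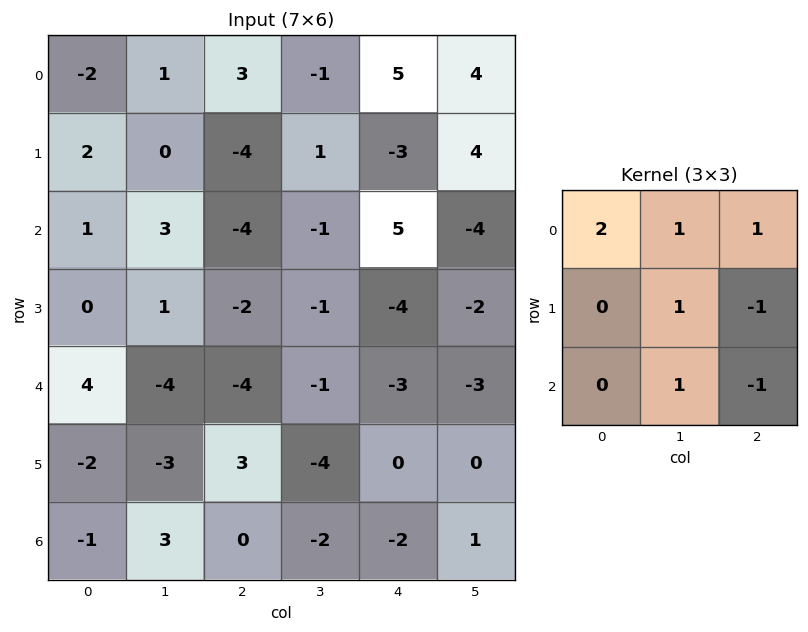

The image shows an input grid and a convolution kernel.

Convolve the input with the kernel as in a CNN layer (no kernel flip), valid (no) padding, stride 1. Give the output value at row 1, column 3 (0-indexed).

10

The receptive field on the input at this output position is [1 -3 4 / -1 5 -4 / -1 -4 -2]. Elementwise product with the kernel and sum: 1·2 + -3·1 + 4·1 + 5·1 + -4·-1 + -4·1 + -2·-1.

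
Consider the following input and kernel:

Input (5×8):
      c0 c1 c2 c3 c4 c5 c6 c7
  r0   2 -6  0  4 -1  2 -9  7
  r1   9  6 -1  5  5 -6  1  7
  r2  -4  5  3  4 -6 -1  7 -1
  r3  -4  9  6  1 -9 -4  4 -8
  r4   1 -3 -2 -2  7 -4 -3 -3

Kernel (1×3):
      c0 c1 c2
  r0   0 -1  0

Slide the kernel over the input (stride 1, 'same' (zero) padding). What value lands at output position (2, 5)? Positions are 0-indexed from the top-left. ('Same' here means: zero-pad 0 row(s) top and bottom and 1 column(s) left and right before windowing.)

1

The receptive field on the zero-padded input at this output position is [-6 -1 7]. Elementwise product with the kernel and sum: -1·-1.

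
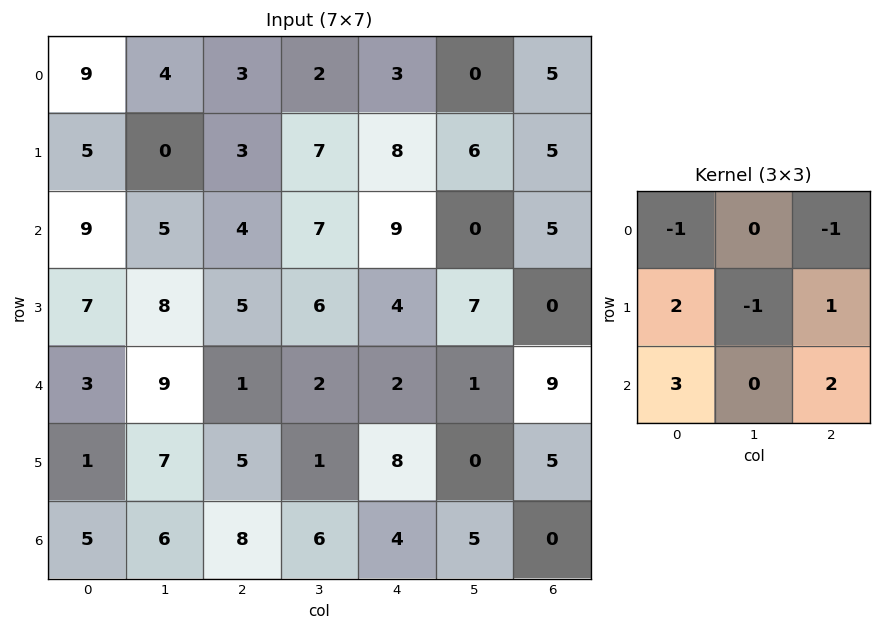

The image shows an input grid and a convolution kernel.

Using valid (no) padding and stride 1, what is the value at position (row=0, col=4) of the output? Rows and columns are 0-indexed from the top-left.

44

The receptive field on the input at this output position is [3 0 5 / 8 6 5 / 9 0 5]. Elementwise product with the kernel and sum: 3·-1 + 5·-1 + 8·2 + 6·-1 + 5·1 + 9·3 + 5·2.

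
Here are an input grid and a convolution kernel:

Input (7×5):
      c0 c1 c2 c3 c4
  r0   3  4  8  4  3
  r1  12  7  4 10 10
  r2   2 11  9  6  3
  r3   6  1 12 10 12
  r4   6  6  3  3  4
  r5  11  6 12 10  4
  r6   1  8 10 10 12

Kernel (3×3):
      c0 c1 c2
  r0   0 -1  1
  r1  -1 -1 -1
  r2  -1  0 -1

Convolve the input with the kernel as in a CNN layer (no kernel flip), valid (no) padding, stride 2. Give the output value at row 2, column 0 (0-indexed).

-43

The receptive field on the input at this output position is [6 6 3 / 11 6 12 / 1 8 10]. Elementwise product with the kernel and sum: 6·-1 + 3·1 + 11·-1 + 6·-1 + 12·-1 + 1·-1 + 10·-1.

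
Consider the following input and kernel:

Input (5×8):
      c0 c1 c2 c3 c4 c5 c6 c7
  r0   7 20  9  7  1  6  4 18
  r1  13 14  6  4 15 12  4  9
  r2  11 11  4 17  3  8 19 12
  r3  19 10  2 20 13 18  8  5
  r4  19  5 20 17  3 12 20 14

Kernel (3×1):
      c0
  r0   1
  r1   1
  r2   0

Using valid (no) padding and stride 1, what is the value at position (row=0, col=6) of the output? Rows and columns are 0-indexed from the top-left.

The receptive field on the input at this output position is [4 / 4 / 19]. Elementwise product with the kernel and sum: 4·1 + 4·1.

8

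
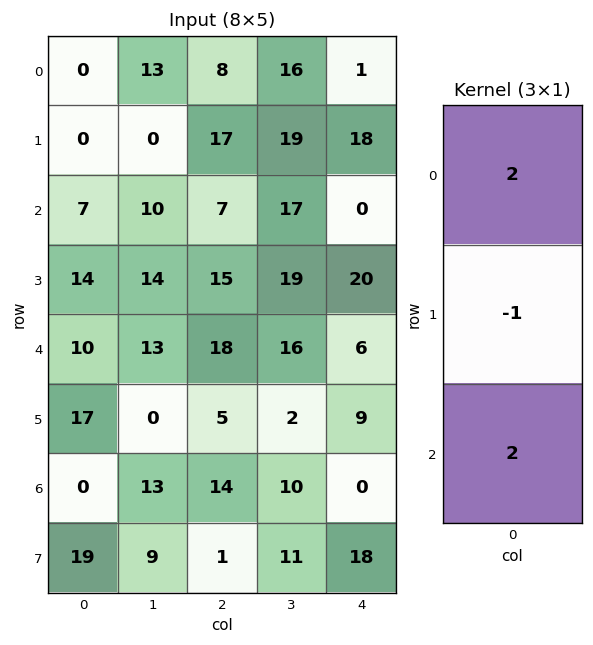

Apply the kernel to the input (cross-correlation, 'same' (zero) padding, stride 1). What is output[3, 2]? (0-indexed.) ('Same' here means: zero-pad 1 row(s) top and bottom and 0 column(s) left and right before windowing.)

35

The receptive field on the zero-padded input at this output position is [7 / 15 / 18]. Elementwise product with the kernel and sum: 7·2 + 15·-1 + 18·2.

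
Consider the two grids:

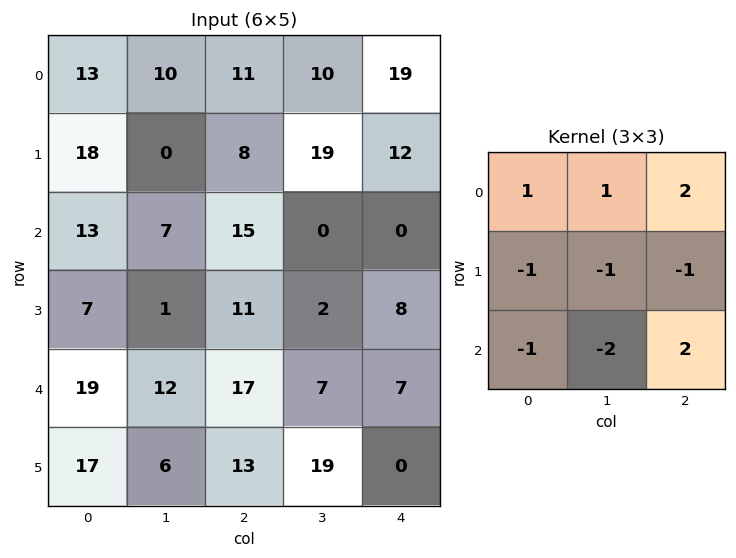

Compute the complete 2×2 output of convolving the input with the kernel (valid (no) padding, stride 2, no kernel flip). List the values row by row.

Output[0,0]: The receptive field on the input at this output position is [13 10 11 / 18 0 8 / 13 7 15]. Elementwise product with the kernel and sum: 13·1 + 10·1 + 11·2 + 18·-1 + 0·-1 + 8·-1 + 13·-1 + 7·-2 + 15·2.

22 5
22 -23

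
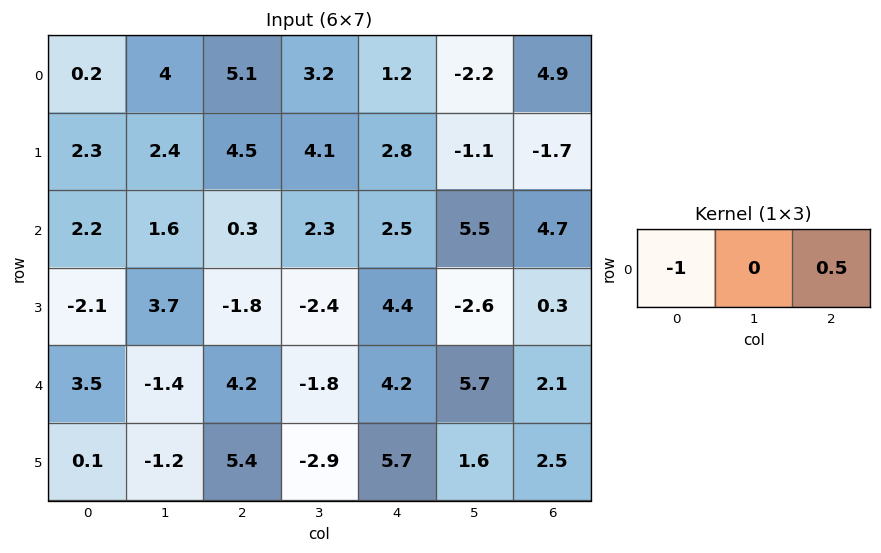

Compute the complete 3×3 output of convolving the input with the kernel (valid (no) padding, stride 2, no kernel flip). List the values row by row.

2.35 -4.5 1.25
-2.05 0.95 -0.15
-1.4 -2.1 -3.15

Output[0,0]: The receptive field on the input at this output position is [0.2 4 5.1]. Elementwise product with the kernel and sum: 0.2·-1 + 5.1·0.5.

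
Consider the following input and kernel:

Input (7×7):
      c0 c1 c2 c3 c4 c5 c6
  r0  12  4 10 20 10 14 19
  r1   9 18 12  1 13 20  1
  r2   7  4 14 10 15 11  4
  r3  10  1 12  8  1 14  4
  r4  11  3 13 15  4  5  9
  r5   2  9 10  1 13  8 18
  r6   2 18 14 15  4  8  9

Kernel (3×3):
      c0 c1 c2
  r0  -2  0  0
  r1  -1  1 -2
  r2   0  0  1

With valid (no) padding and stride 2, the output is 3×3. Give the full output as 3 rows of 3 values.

Output[0,0]: The receptive field on the input at this output position is [12 4 10 / 9 18 12 / 7 4 14]. Elementwise product with the kernel and sum: 12·-2 + 9·-1 + 18·1 + 12·-2 + 14·1.
Output[0,1]: The receptive field on the input at this output position is [10 20 10 / 12 1 13 / 14 10 15]. Elementwise product with the kernel and sum: 10·-2 + 12·-1 + 1·1 + 13·-2 + 15·1.

-25 -42 -11
-34 -30 -16
-21 -57 -40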